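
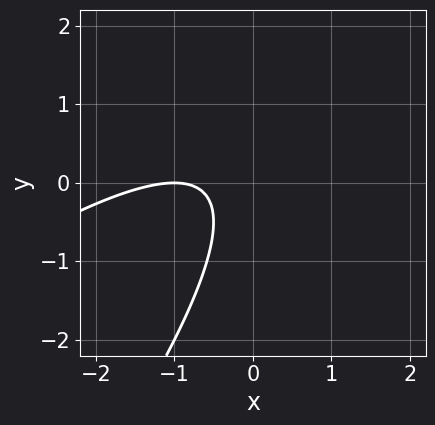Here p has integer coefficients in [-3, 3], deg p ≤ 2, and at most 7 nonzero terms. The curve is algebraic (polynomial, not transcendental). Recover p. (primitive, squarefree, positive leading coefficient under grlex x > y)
1. deg p = 2.
2. Checking where it meets the axes: it meets the x-axis at x = -1 (among the integer gridlines); the curve avoids every integer y-axis point in the box.
3. Assembling these constraints gives the stated polynomial.

x^2 - 2*x*y + y^2 + 2*x + 1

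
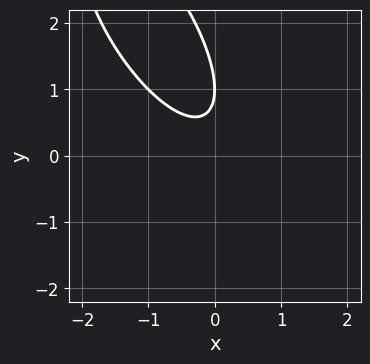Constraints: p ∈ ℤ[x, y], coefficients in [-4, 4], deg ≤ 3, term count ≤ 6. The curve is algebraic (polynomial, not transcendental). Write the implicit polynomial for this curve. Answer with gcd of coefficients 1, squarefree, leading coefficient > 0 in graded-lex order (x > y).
2*x^2 + 2*x*y + y^2 - 2*y + 1

First, deg p = 2.
Then, from the visible intercepts: it meets the y-axis at y = 1 (among the integer gridlines); the curve avoids every integer x-axis point in the box.
Finally, solving for integer coefficients yields p as stated.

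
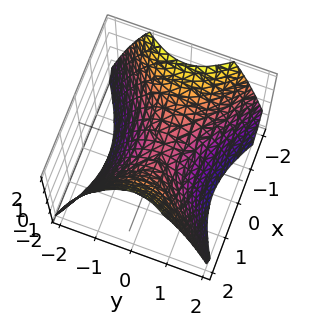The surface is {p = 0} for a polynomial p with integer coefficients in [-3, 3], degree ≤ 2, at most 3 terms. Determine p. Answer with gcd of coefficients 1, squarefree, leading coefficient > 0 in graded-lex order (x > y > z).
2*x^2 - 3*y^2 - 3*z

First, degree: a hyperbolic paraboloid; a quadric, so deg p = 2.
Next, symmetries: the x ↦ −x reflection is a symmetry, so x appears only in even powers; mirror symmetry y ↦ −y ⇒ only even powers of y.
Then, against the integer gridlines: one y-axis crossing is at y = 0; it crosses the z-axis at the gridline z = 0; it crosses the x-axis at the gridline x = 0.
Finally, these observations pin down the coefficients.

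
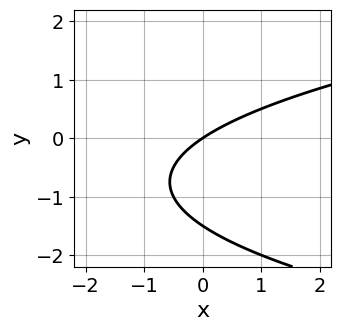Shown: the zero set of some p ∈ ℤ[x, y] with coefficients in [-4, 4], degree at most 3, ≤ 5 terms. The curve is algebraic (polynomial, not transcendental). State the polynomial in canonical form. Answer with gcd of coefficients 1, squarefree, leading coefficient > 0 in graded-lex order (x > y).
2*y^2 - 2*x + 3*y

1. deg p = 2.
2. Against the integer gridlines: it meets the x-axis at x = 0 (among the integer gridlines); it crosses the y-axis at the gridline y = 0.
3. Solving for integer coefficients yields p as stated.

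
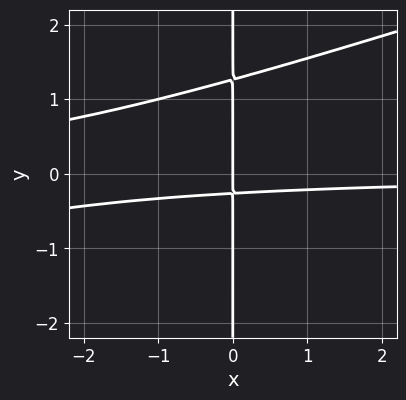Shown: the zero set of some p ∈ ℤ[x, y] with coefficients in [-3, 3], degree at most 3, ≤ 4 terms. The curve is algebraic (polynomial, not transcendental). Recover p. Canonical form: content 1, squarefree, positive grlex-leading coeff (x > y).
Degree: a generic line meets the curve in up to 3 points, so deg p = 3.
From the visible intercepts: the visible y-axis segment lies entirely on the curve; it meets the x-axis at x = 0 (among the integer gridlines).
Assembling these constraints gives the stated polynomial.

x^2*y - 3*x*y^2 + 3*x*y + x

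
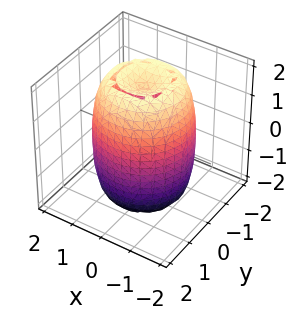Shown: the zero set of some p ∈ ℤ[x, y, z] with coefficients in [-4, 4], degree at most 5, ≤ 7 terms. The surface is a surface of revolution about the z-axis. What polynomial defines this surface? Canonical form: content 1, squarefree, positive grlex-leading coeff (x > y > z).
First, the degree is 4 — no degree-3 surface has this shape.
Next, symmetries: rotational symmetry about the z-axis ⇒ p depends on x, y only through x² + y².
Then, against the integer gridlines: a circular section at z = 1 has radius between 1 and 2.
Finally, solving for integer coefficients yields p as stated.

2*x^4 + 4*x^2*y^2 + 2*y^4 - 3*x^2 - 3*y^2 + z^2 - 3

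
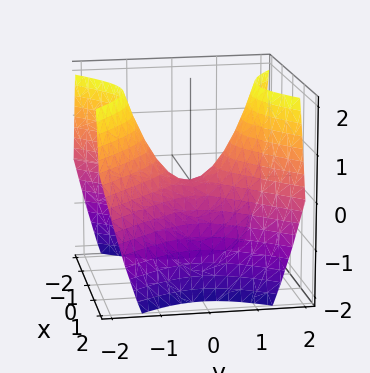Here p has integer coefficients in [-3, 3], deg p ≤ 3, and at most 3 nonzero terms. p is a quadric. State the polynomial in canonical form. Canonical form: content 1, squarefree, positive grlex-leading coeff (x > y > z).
First, degree: a hyperbolic paraboloid; a quadric, so deg p = 2.
Next, symmetries: it's symmetric under y → −y, forcing even powers of y; the x ↦ −x reflection is a symmetry, so x appears only in even powers.
Next, from the axis intercepts and sections: one z-axis crossing is at z = 0; it crosses the y-axis at the gridline y = 0; it meets the x-axis at x = 0 (among the integer gridlines).
Finally, matching integer coefficients to the picture gives p.

x^2 - y^2 + z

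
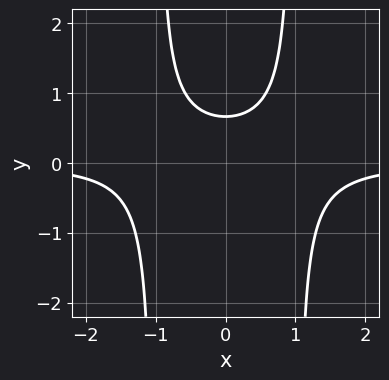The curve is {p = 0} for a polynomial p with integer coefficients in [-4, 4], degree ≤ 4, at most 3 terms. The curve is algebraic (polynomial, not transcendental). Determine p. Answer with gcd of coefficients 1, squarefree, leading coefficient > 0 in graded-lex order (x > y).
3*x^2*y - 3*y + 2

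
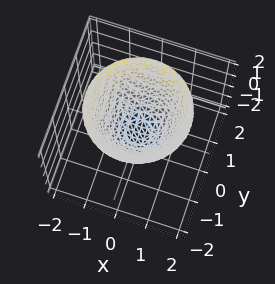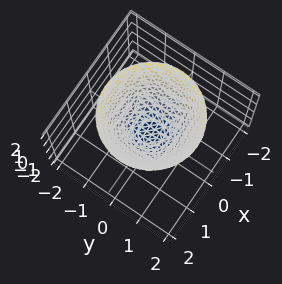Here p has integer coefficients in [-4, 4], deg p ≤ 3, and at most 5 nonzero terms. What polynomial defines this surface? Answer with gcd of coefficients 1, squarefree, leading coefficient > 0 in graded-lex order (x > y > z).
3*x^2 + 3*y^2 - 3*z - 1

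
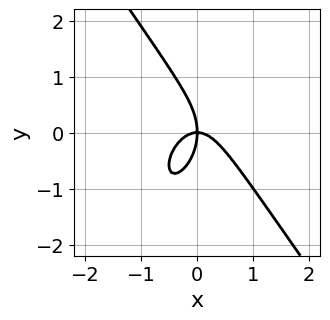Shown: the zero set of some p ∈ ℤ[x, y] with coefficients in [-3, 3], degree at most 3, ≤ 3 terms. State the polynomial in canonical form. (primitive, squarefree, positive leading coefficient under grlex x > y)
1. The degree is 3 — no degree-2 curve has this shape.
2. Reading off the gridlines: it meets the y-axis at y = 0 (among the integer gridlines); one x-axis crossing is at x = 0.
3. Assembling these constraints gives the stated polynomial.

3*x^3 + y^3 + 2*x*y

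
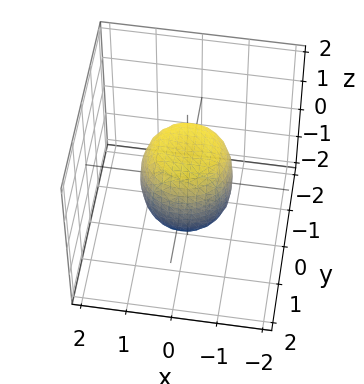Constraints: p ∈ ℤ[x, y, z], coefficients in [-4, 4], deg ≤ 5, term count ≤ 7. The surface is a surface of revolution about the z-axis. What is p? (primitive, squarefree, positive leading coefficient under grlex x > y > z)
2*x^4 + 4*x^2*y^2 + 2*y^4 - x^2 - y^2 + z^2 - 1

1. The degree is 4 — a generic line meets the surface in up to 4 points.
2. Symmetry: the z-axis is an axis of rotation, so x and y enter only as x² + y².
3. From the axis intercepts and sections: a circular section at z = -1 has radius between 0 and 1; among the integer gridlines, it crosses the x-axis at x ∈ {-1, 1}; the z-axis gridline crossings are at z ∈ {-1, 1}.
4. Together with the visible shape, these determine p as stated. Check: (0, 1, 0) on the y-axis lies on the surface, and p(0, 1, 0) = 0. ✓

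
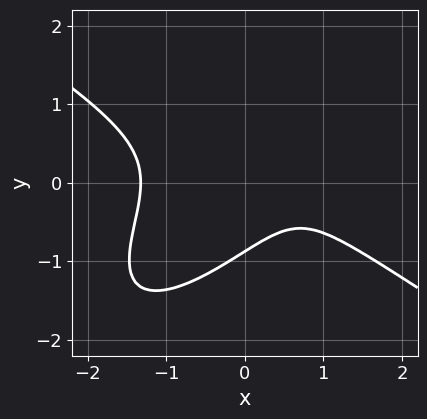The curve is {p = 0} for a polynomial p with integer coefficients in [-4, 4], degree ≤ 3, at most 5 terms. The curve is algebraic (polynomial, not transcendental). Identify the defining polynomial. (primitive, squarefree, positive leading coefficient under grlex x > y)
First, degree: the shape is more complex than any degree-2 curve, so deg p = 3.
Finally, solving for integer coefficients yields p as stated.

2*x^3 - 3*x*y^2 + 3*y^3 - 2*x + 2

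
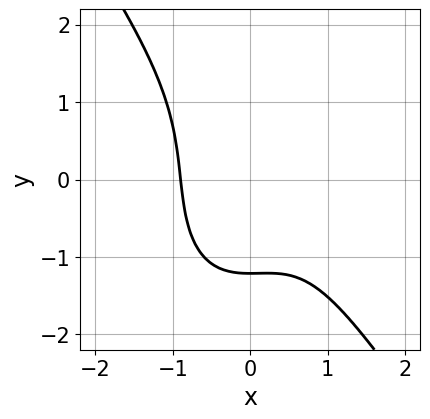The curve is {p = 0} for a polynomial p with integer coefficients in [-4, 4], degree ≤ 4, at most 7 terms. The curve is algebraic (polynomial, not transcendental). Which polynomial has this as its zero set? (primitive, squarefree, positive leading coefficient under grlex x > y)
3*x^3 + y^3 - x^2 + y + 3

The degree is 3 — the shape is more complex than any degree-2 curve.
Solving for integer coefficients yields p as stated.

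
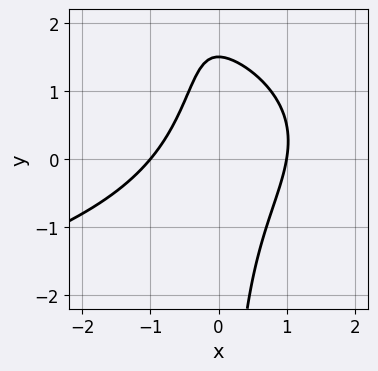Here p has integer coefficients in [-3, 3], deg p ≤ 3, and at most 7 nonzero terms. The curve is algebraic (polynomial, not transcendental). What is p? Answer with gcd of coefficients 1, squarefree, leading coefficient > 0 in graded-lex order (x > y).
First, deg p = 3. The shape is more complex than any degree-2 curve.
Then, against the integer gridlines: the x-axis gridline crossings are at x ∈ {-1, 1}.
Finally, matching integer coefficients to the picture gives p.

2*x*y^2 + 3*x^2 - 3*x*y + 2*y - 3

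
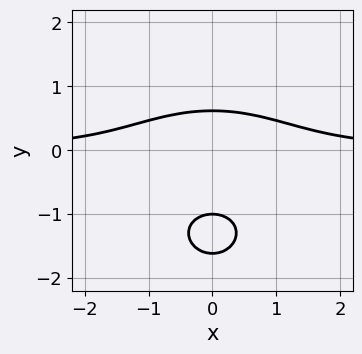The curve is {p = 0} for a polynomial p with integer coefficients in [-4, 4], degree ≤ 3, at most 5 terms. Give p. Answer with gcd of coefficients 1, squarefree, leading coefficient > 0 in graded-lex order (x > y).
deg p = 3. The shape is more complex than any degree-2 curve.
Symmetries: mirror symmetry x ↦ −x ⇒ only even powers of x.
From the visible intercepts: the curve avoids every integer x-axis point in the box; it crosses the y-axis at the gridline y = -1.
Together with the visible shape, these determine p as stated.

x^2*y + y^3 + 2*y^2 - 1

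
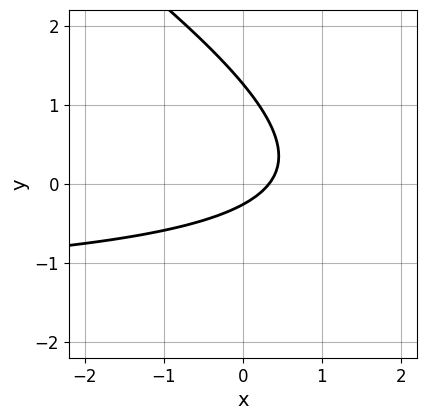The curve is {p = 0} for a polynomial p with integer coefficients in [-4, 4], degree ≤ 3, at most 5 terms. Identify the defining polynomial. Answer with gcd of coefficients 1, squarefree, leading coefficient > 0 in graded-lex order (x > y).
2*x*y + 3*y^2 + 3*x - 3*y - 1

1. deg p = 2. A generic line meets the curve in up to 2 points.
2. Matching integer coefficients to the picture gives p.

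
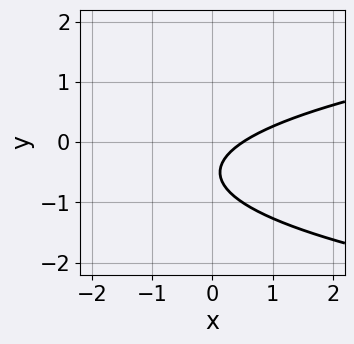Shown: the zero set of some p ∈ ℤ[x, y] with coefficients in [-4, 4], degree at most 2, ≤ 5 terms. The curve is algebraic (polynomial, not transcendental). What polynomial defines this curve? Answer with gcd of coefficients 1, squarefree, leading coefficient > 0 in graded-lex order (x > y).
3*y^2 - 2*x + 3*y + 1

(a) Degree: a generic line meets the curve in up to 2 points, so deg p = 2.
(b) From the visible intercepts: it misses every integer gridline on the y-axis.
(c) Solving for integer coefficients yields p as stated.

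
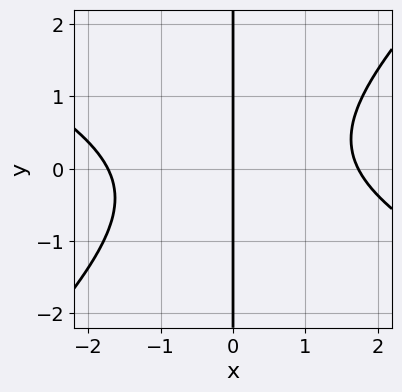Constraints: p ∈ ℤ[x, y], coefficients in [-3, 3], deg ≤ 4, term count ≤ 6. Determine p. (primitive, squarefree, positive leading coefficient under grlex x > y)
The degree is 3 — the shape is more complex than any degree-2 curve.
Against the integer gridlines: it meets the x-axis at x = 0 (among the integer gridlines); the visible y-axis segment lies entirely on the curve.
Assembling these constraints gives the stated polynomial.

x^3 + x^2*y - 2*x*y^2 - 3*x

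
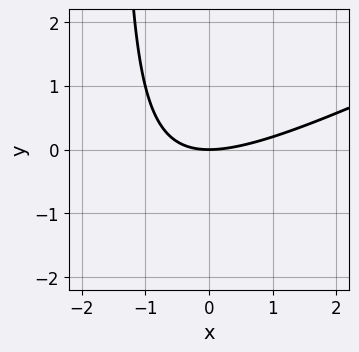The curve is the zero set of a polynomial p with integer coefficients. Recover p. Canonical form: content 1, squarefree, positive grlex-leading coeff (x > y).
x^2 - 2*x*y - 3*y

(a) deg p = 2. The shape is more complex than any degree-1 curve.
(b) From the visible intercepts: it meets the y-axis at y = 0 (among the integer gridlines); one x-axis crossing is at x = 0.
(c) Together with the visible shape, these determine p as stated.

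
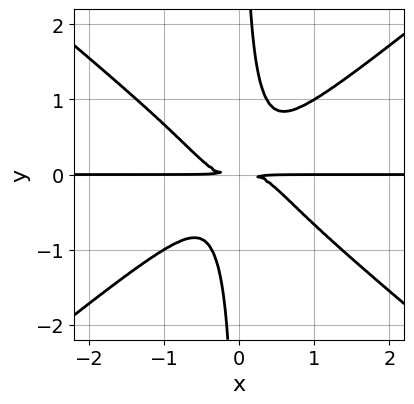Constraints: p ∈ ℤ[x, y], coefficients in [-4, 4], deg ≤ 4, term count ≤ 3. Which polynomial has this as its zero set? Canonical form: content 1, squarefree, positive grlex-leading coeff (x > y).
First, deg p = 4.
Next, checking where it meets the axes: the visible x-axis segment lies entirely on the curve.
Finally, fitting integer coefficients to these (and the overall shape) gives p.

2*x^3*y - 3*x*y^3 + y^2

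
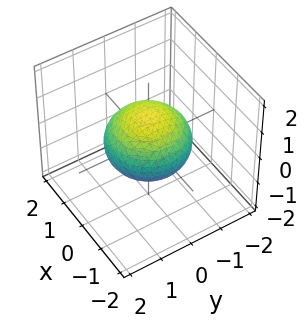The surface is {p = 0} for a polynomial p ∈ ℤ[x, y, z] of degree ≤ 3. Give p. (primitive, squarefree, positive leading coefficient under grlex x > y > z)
2*x^2 + 2*y^2 + 3*z^2 - 3

1. deg p = 2. A generic line meets the surface in up to 2 points.
2. By symmetry, every cross-section ⟂ z is a circle, so x, y appear only via x² + y².
3. From the axis intercepts and sections: a circular section at z = 0 has radius between 1 and 2; the z-axis gridline crossings are at z ∈ {-1, 1}.
4. The integer polynomial consistent with all of this is the stated p.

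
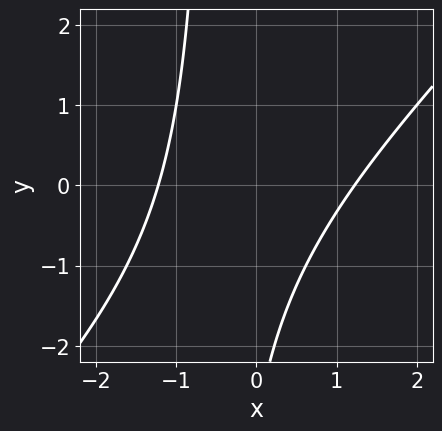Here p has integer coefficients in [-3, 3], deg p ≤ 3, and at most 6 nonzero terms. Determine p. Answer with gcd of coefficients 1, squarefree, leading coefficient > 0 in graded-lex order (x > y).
(a) The degree is 2 — the shape is more complex than any degree-1 curve.
(b) From the visible intercepts: the curve avoids every integer y-axis point in the box.
(c) Solving for integer coefficients yields p as stated.

2*x^2 - 2*x*y - y - 3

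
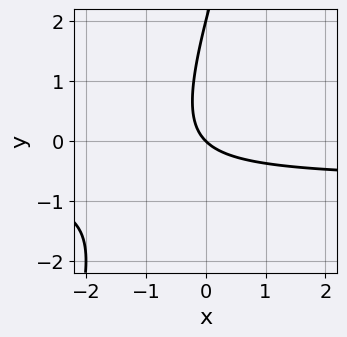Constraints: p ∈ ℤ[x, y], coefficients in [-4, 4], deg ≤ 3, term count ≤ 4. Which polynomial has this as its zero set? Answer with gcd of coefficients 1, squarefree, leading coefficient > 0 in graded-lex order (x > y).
(a) The degree is 2 — the shape is more complex than any degree-1 curve.
(b) Observable constraints: it crosses the x-axis at the gridline x = 0; among the integer gridlines, it crosses the y-axis at y ∈ {0, 2}.
(c) Fitting integer coefficients to these (and the overall shape) gives p.

3*x*y - y^2 + 2*x + 2*y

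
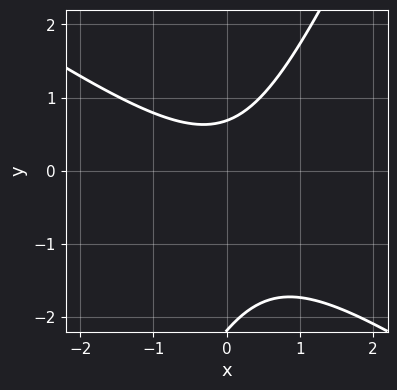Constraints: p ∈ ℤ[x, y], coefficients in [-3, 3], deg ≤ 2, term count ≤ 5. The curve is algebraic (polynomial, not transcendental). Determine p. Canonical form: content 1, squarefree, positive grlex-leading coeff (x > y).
3*x^2 + 3*x*y - 2*y^2 - 3*y + 3

Degree: a generic line meets the curve in up to 2 points, so deg p = 2.
Checking where it meets the axes: it misses every integer gridline on the x-axis.
These observations pin down the coefficients.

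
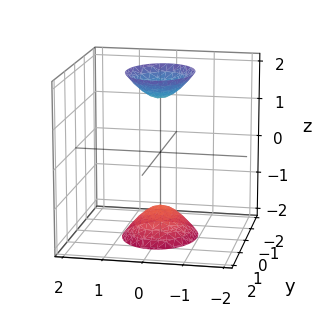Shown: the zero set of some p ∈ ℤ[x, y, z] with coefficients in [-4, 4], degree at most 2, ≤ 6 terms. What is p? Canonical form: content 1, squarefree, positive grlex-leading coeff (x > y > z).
3*x^2 + 2*y^2 - z^2 + 2

The picture has 2 separate pieces. They look like related sheets of one shape, so recover p as a whole.
The degree is 2 — two sheets facing apart; a quadric.
Symmetries: it's symmetric under x → −x, forcing even powers of x; the z ↦ −z reflection is a symmetry, so z appears only in even powers; the y ↦ −y reflection is a symmetry, so y appears only in even powers.
Checking where it meets the axes: it misses every integer gridline on the y-axis; the surface avoids every integer x-axis point in the box.
Solving for integer coefficients yields p as stated.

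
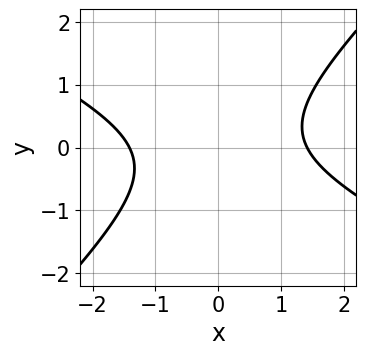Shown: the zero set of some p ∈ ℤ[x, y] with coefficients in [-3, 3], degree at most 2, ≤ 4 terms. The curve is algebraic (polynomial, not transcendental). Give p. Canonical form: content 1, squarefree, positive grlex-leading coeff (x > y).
x^2 + x*y - 2*y^2 - 2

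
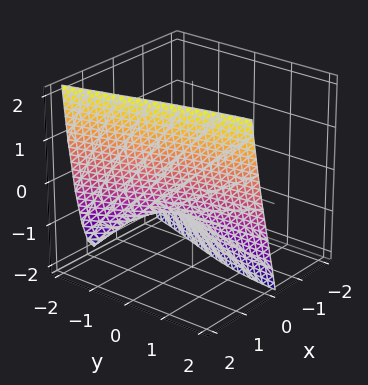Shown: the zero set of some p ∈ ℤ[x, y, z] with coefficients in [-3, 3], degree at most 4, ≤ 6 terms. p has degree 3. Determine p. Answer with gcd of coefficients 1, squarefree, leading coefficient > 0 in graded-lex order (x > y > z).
The degree is 3 — no degree-2 surface has this shape.
From the visible intercepts: one z-axis crossing is at z = -1; it misses every integer gridline on the y-axis.
Together with the visible shape, these determine p as stated.

3*x^3 + 3*x*y + 2*x - 2*z - 2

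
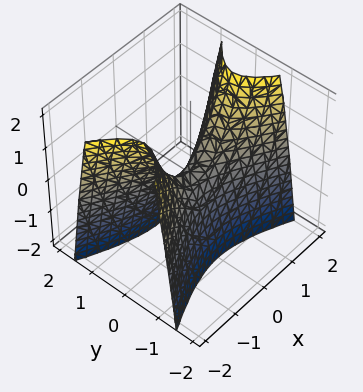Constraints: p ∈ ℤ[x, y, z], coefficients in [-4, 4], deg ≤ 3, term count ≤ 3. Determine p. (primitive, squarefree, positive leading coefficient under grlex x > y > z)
x^2 - 3*y^2 - z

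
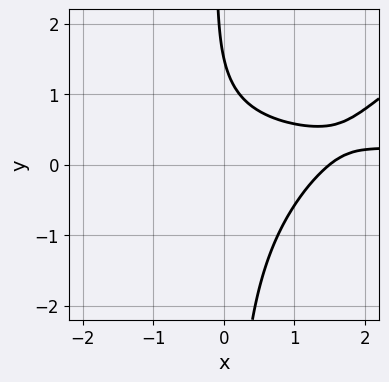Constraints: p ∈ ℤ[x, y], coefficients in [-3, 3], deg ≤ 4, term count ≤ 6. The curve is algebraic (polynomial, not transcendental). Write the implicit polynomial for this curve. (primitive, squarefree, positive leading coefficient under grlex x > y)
2*x^2*y - 3*x*y^2 - 2*x - 2*y + 3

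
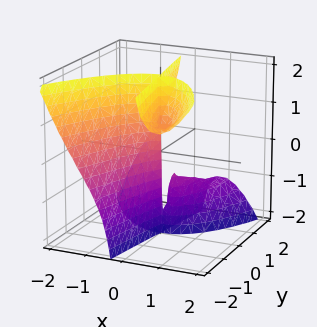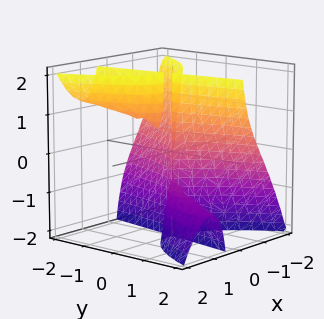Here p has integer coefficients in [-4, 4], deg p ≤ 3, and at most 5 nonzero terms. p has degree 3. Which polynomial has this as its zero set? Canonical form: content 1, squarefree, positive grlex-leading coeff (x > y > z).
3*x^3 + 3*x*y*z + y^2

I count 2 distinct pieces.
Degree: a generic line meets the surface in up to 3 points, so deg p = 3.
Observable constraints: the visible z-axis segment lies entirely on the surface; it crosses the x-axis at the gridline x = 0; one y-axis crossing is at y = 0.
Putting this together gives p.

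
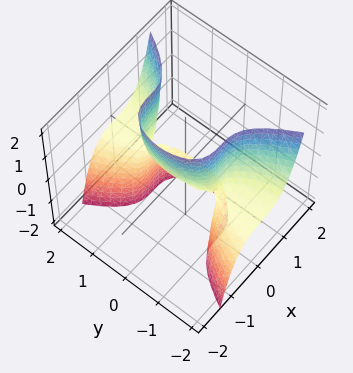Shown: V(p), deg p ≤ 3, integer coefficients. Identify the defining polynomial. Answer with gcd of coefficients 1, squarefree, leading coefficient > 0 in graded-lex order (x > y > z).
3*x^3 - y^2*z + z

Degree: a generic line meets the surface in up to 3 points, so deg p = 3.
Against the integer gridlines: one z-axis crossing is at z = 0; every point of the y-axis in the box is on the surface; one x-axis crossing is at x = 0.
Matching integer coefficients to the picture gives p.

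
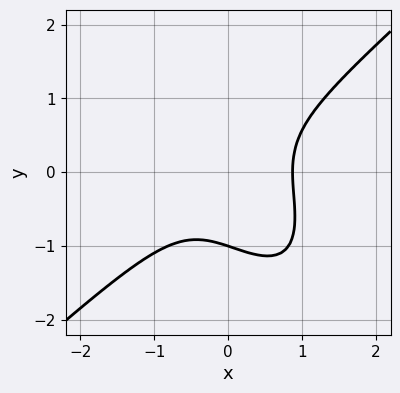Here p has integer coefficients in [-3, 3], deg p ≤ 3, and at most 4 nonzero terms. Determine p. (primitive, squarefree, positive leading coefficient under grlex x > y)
Degree: the shape is more complex than any degree-2 curve, so deg p = 3.
Reading off the gridlines: one y-axis crossing is at y = -1.
Solving for integer coefficients yields p as stated.

3*x^3 - 2*x*y^2 - 2*y^3 - 2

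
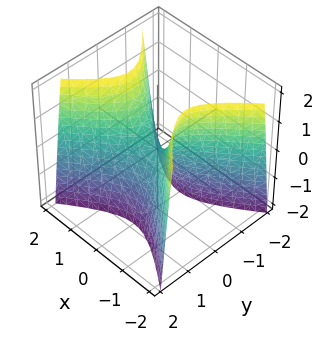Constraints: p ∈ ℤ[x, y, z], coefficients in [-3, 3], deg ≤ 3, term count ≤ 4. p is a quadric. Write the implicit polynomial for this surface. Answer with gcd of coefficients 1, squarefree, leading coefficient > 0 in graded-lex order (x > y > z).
First, the degree is 2 — a saddle surface; a quadric.
Next, symmetries: it's symmetric under x → −x, forcing even powers of x; mirror symmetry y ↦ −y ⇒ only even powers of y.
Next, from the axis intercepts and sections: it crosses the y-axis at the gridline y = 0; one x-axis crossing is at x = 0; it crosses the z-axis at the gridline z = 0.
Finally, matching integer coefficients to the picture gives p.

2*x^2 - 3*y^2 - z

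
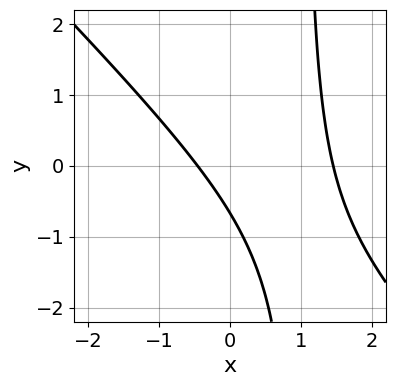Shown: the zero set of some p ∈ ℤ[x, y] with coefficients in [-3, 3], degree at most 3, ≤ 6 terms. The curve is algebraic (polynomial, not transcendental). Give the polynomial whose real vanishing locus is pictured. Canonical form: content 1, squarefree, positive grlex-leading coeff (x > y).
1. deg p = 2. A generic line meets the curve in up to 2 points.
2. Solving for integer coefficients yields p as stated.

3*x^2 + 3*x*y - 3*x - 3*y - 2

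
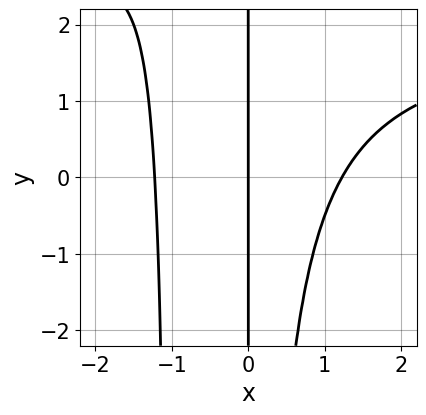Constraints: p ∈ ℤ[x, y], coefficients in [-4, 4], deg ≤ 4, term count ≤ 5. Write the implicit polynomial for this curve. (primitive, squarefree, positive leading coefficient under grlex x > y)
1. Degree: a generic line meets the curve in up to 4 points, so deg p = 4.
2. Observable constraints: it meets the x-axis at x = 0 (among the integer gridlines); every point of the y-axis in the box is on the curve.
3. The integer polynomial consistent with all of this is the stated p.

x^3*y - 2*x^3 + x^2*y + 3*x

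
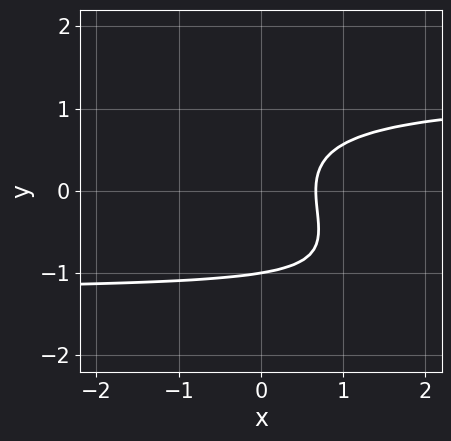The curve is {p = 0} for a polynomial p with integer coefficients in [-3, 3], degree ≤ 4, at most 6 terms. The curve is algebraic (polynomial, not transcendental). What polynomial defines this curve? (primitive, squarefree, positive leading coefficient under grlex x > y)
(a) deg p = 3.
(b) Checking where it meets the axes: one y-axis crossing is at y = -1.
(c) Putting this together gives p.

2*x*y^2 + 2*y^3 - 3*x + 2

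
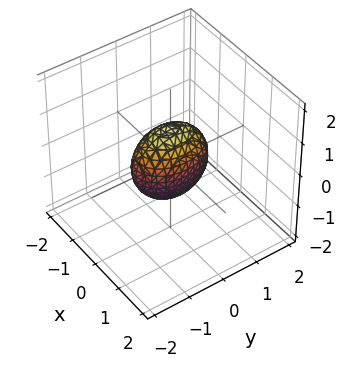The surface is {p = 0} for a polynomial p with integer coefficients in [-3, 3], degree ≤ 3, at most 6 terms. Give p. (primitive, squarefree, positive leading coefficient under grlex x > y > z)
1. The degree is 2 — a closed, bounded, convex surface; a quadric.
2. Symmetries: it's symmetric under x → −x, forcing even powers of x; the z ↦ −z reflection is a symmetry, so z appears only in even powers; it's symmetric under y → −y, forcing even powers of y.
3. From the visible intercepts: among the integer gridlines, it crosses the z-axis at z ∈ {-1, 1}; among the integer gridlines, it crosses the y-axis at y ∈ {-1, 1}.
4. The integer polynomial consistent with all of this is the stated p.

2*x^2 + y^2 + z^2 - 1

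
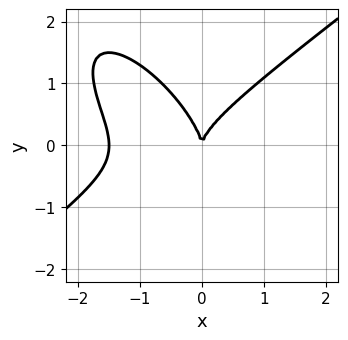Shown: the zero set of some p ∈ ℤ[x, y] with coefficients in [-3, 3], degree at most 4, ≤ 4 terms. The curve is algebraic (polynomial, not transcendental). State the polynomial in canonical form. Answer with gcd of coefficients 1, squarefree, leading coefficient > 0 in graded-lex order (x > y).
2*x^3 - 2*x*y^2 - 2*y^3 + 3*x^2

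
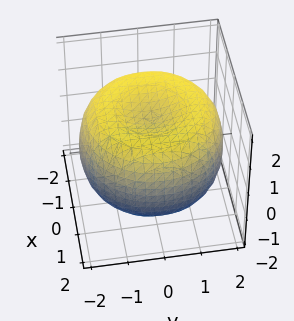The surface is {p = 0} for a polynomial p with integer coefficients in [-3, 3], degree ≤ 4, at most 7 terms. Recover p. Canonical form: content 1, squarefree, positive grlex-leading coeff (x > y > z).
(a) deg p = 4. The shape is more complex than any degree-3 surface.
(b) Symmetries: the surface is invariant under rotation about z: p = q(x² + y², z).
(c) Observable constraints: a circular section at z = 1 has radius between 1 and 2; among the integer gridlines, it crosses the z-axis at z ∈ {-1, 1}.
(d) Together with the visible shape, these determine p as stated.

x^4 + 2*x^2*y^2 + y^4 - 3*x^2 - 3*y^2 + 3*z^2 - 3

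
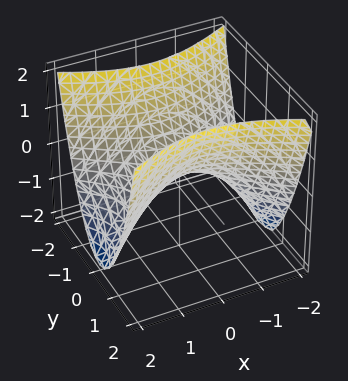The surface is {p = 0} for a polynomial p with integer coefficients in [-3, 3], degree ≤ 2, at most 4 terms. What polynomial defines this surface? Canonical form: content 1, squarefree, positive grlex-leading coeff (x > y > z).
(a) deg p = 2.
(b) Symmetries: it's symmetric under x → −x, forcing even powers of x; it's symmetric under y → −y, forcing even powers of y.
(c) Reading off the gridlines: it meets the x-axis at x = 0 (among the integer gridlines); it meets the y-axis at y = 0 (among the integer gridlines); one z-axis crossing is at z = 0.
(d) Fitting integer coefficients to these (and the overall shape) gives p.

x^2 - 2*y^2 + 2*z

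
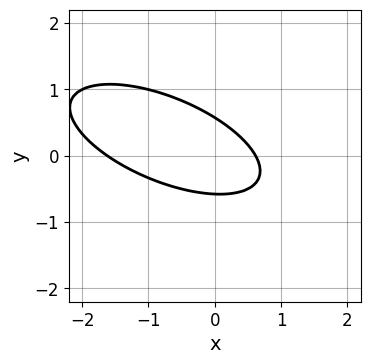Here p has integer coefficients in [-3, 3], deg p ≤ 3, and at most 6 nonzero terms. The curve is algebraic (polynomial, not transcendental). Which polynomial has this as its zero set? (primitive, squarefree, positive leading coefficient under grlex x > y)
x^2 + 2*x*y + 3*y^2 + x - 1

(a) deg p = 2.
(b) Putting this together gives p.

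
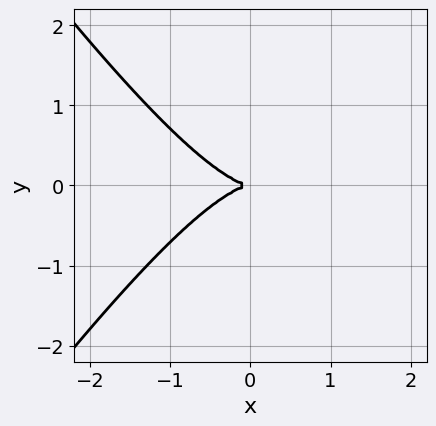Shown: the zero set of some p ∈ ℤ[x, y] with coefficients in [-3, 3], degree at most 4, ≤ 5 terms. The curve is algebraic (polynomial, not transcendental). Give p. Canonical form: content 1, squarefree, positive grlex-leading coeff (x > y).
(a) The degree is 3 — no degree-2 curve has this shape.
(b) Symmetries: the y ↦ −y reflection is a symmetry, so y appears only in even powers.
(c) Reading off the gridlines: it meets the x-axis at x = 0 (among the integer gridlines); it meets the y-axis at y = 0 (among the integer gridlines).
(d) Assembling these constraints gives the stated polynomial.

2*x^3 - x*y^2 + 3*y^2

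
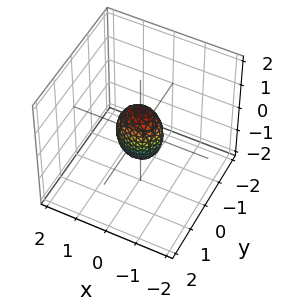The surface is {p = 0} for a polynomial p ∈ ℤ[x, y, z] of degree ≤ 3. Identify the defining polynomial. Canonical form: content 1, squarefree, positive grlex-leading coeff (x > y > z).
First, the degree is 2 — a closed, bounded, convex surface; a quadric.
Next, symmetries: the x ↦ −x reflection is a symmetry, so x appears only in even powers; mirror symmetry z ↦ −z ⇒ only even powers of z; mirror symmetry y ↦ −y ⇒ only even powers of y.
Then, checking where it meets the axes: among the integer gridlines, it crosses the z-axis at z ∈ {-1, 1}.
Finally, assembling these constraints gives the stated polynomial.

2*x^2 + 3*y^2 + z^2 - 1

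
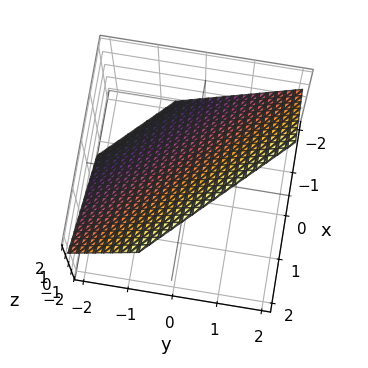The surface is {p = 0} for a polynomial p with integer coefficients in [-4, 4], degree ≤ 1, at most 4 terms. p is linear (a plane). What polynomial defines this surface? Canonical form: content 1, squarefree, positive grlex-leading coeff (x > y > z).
1. The degree is 1 — the surface is flat (a plane).
2. Putting this together gives p.

3*x + 3*y - 3*z + 2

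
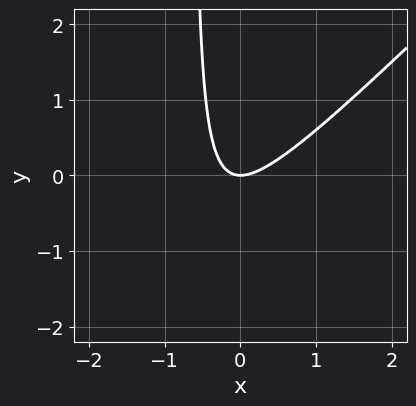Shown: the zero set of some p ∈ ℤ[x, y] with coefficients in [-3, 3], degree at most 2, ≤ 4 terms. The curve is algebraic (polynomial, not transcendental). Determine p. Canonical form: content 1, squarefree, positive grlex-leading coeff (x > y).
3*x^2 - 3*x*y - 2*y

First, deg p = 2. No degree-1 curve has this shape.
Next, checking where it meets the axes: it crosses the y-axis at the gridline y = 0; it crosses the x-axis at the gridline x = 0.
Finally, together with the visible shape, these determine p as stated.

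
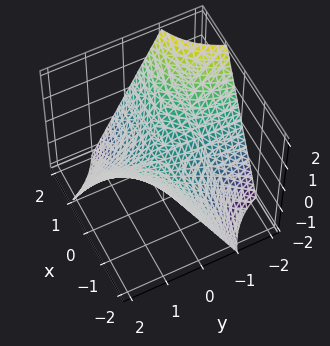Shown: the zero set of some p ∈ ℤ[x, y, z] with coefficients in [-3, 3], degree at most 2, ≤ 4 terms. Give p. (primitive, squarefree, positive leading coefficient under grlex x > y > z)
x*y + z

(a) The degree is 2 — a hyperbolic paraboloid; a quadric.
(b) Against the integer gridlines: the visible y-axis segment lies entirely on the surface; one z-axis crossing is at z = 0.
(c) These observations pin down the coefficients. Check: (1, 0, 0) on the x-axis lies on the surface, and p(1, 0, 0) = 0. ✓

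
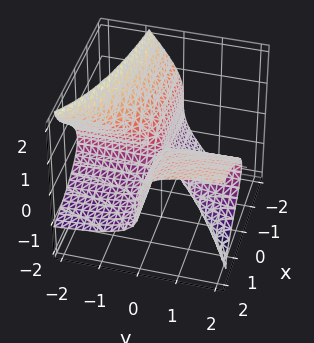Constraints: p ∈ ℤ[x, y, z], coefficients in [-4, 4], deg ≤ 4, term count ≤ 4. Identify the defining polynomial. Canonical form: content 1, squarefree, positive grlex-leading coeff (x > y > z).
3*y*z^2 + 2*z^3 - 3*x*y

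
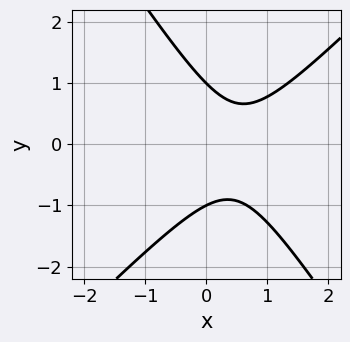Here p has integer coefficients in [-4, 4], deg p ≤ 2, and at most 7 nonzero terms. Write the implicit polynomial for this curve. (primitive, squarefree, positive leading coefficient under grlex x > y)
3*x^2 - x*y - 2*y^2 - 3*x + 2

1. Degree: the shape is more complex than any degree-1 curve, so deg p = 2.
2. Observable constraints: no x-intercept at any integer in the box; the y-axis gridline crossings are at y ∈ {-1, 1}.
3. The integer polynomial consistent with all of this is the stated p.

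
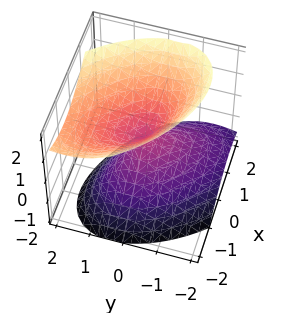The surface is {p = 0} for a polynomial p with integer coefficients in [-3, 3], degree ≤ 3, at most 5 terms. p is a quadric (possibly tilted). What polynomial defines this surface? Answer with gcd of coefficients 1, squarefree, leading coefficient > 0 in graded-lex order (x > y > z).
3*x^2 + 3*x*y + 3*y^2 - 2*y*z - 3*z^2

1. There are 2 components. They look like related sheets of one shape, so recover p as a whole.
2. The degree is 2 — a generic line meets the surface in up to 2 points.
3. Against the integer gridlines: one x-axis crossing is at x = 0; it meets the z-axis at z = 0 (among the integer gridlines).
4. Putting this together gives p.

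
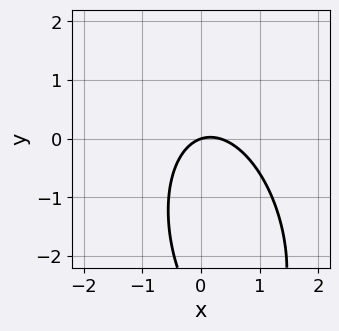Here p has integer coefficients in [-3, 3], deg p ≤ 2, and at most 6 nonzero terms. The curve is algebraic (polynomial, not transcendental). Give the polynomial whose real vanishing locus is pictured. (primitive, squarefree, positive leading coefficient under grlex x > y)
3*x^2 + x*y + y^2 - x + 3*y

deg p = 2. No degree-1 curve has this shape.
From the visible intercepts: it crosses the y-axis at the gridline y = 0; one x-axis crossing is at x = 0.
Fitting integer coefficients to these (and the overall shape) gives p.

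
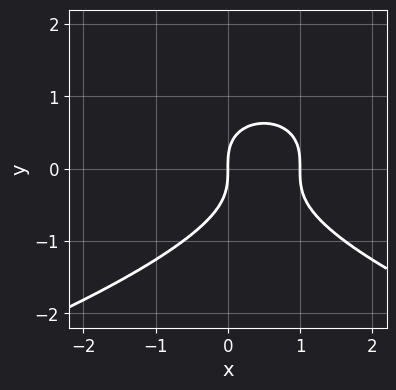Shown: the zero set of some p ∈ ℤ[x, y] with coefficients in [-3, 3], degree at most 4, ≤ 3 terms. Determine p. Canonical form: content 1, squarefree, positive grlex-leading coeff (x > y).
y^3 + x^2 - x

1. deg p = 3. The shape is more complex than any degree-2 curve.
2. Against the integer gridlines: it meets the y-axis at y = 0 (among the integer gridlines); among the integer gridlines, it crosses the x-axis at x ∈ {0, 1}.
3. Fitting integer coefficients to these (and the overall shape) gives p.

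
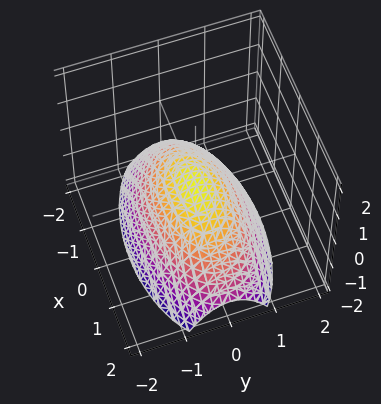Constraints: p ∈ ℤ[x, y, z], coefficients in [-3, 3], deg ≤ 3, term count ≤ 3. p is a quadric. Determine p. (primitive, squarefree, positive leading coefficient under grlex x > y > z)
x^2 + 3*y^2 + 3*z

(a) Degree: a paraboloid; a quadric, so deg p = 2.
(b) Symmetries: the x ↦ −x reflection is a symmetry, so x appears only in even powers; the y ↦ −y reflection is a symmetry, so y appears only in even powers.
(c) Checking where it meets the axes: it crosses the y-axis at the gridline y = 0; one x-axis crossing is at x = 0; one z-axis crossing is at z = 0.
(d) Solving for integer coefficients yields p as stated.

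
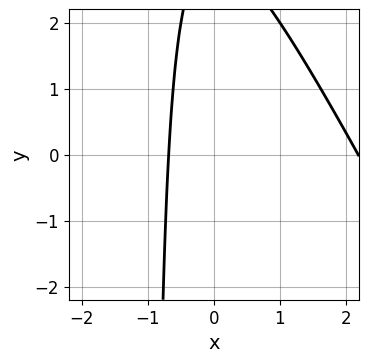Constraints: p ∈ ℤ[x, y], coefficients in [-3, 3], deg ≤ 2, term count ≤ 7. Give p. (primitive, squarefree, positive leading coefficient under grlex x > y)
1. deg p = 2.
2. Checking where it meets the axes: no y-intercept at any integer in the box.
3. Together with the visible shape, these determine p as stated.

2*x^2 + x*y - 3*x + y - 3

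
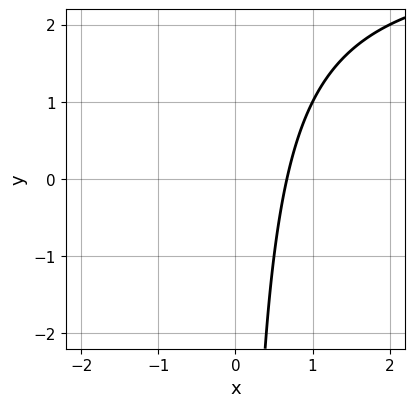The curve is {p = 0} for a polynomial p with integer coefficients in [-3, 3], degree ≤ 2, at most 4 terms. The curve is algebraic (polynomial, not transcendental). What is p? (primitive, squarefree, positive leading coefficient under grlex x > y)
x*y - 3*x + 2

The degree is 2 — a generic line meets the curve in up to 2 points.
Observable constraints: the curve avoids every integer y-axis point in the box.
Assembling these constraints gives the stated polynomial.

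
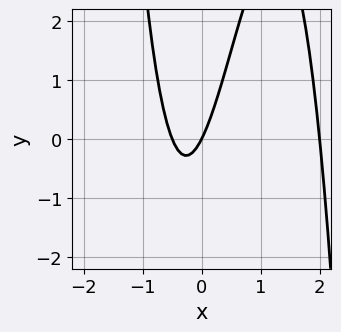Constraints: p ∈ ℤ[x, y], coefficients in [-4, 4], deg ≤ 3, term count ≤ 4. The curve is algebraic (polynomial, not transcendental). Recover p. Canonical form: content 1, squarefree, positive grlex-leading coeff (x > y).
deg p = 3.
Checking where it meets the axes: among the integer gridlines, it crosses the x-axis at x ∈ {0, 2}; it crosses the y-axis at the gridline y = 0.
Fitting integer coefficients to these (and the overall shape) gives p.

2*x^3 - 3*x^2 - 2*x + y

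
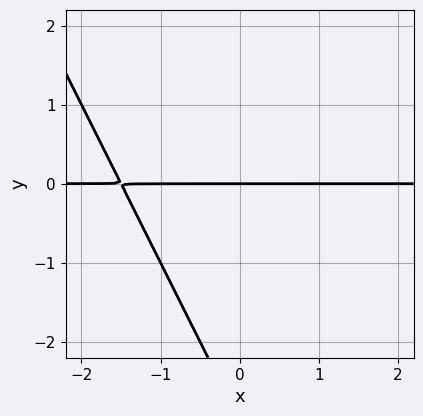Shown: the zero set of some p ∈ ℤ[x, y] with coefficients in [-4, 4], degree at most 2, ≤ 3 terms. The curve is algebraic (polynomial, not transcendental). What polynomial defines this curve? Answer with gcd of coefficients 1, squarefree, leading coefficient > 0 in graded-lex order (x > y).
First, degree: the shape is more complex than any degree-1 curve, so deg p = 2.
Next, against the integer gridlines: the visible x-axis segment lies entirely on the curve; one y-axis crossing is at y = 0.
Finally, together with the visible shape, these determine p as stated.

2*x*y + y^2 + 3*y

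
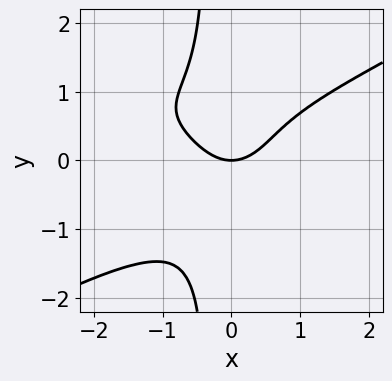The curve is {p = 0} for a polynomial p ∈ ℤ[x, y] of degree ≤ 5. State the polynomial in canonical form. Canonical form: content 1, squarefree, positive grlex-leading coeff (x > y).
The degree is 4 — a generic line meets the curve in up to 4 points.
Reading off the gridlines: one y-axis crossing is at y = 0; it meets the x-axis at x = 0 (among the integer gridlines).
The integer polynomial consistent with all of this is the stated p.

x^3*y - 3*x*y^3 - y^3 + 2*x^2 - 2*y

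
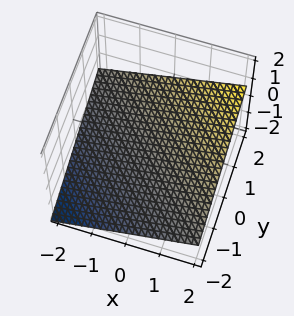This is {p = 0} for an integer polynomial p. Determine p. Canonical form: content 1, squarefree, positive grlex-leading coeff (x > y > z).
(a) Degree: every cross-section is a straight line — this is a plane, so deg p = 1.
(b) Reading off the gridlines: it meets the y-axis at y = 2 (among the integer gridlines); it meets the x-axis at x = 2 (among the integer gridlines).
(c) Assembling these constraints gives the stated polynomial.

x + y - 3*z - 2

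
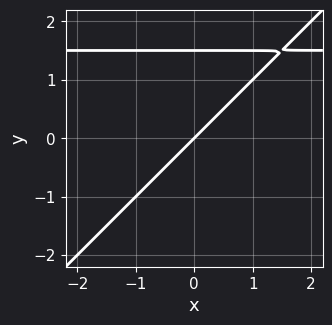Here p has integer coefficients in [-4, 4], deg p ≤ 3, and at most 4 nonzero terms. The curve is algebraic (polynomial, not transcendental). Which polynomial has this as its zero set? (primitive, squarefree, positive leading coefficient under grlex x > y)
2*x*y - 2*y^2 - 3*x + 3*y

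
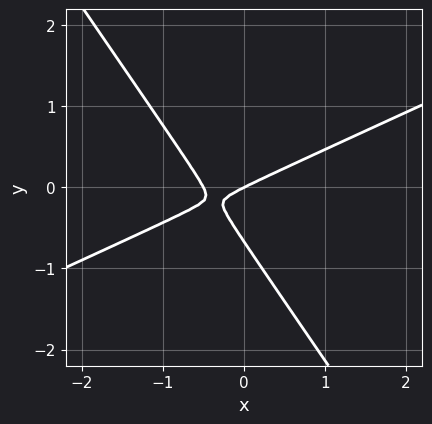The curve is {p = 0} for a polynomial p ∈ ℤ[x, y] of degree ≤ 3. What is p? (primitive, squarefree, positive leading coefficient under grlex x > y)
First, degree: no degree-1 curve has this shape, so deg p = 2.
Next, from the axis intercepts and sections: one x-axis crossing is at x = 0; one y-axis crossing is at y = 0.
Finally, the integer polynomial consistent with all of this is the stated p.

2*x^2 - 3*x*y - 3*y^2 + x - 2*y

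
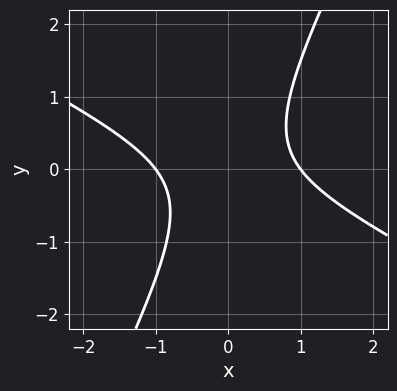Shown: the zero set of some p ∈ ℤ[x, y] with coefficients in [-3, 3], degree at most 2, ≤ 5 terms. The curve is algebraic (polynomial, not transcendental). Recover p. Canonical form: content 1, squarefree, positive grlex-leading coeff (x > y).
1. The degree is 2 — no degree-1 curve has this shape.
2. Against the integer gridlines: no y-intercept at any integer in the box; the x-axis gridline crossings are at x ∈ {-1, 1}.
3. Solving for integer coefficients yields p as stated.

2*x^2 + 3*x*y - 2*y^2 - 2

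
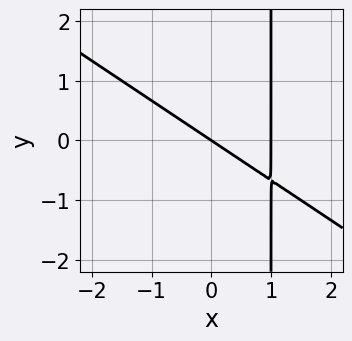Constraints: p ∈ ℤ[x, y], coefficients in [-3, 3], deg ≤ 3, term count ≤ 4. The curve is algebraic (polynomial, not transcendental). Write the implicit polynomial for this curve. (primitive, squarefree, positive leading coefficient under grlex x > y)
The degree is 2 — the shape is more complex than any degree-1 curve.
Observable constraints: it meets the y-axis at y = 0 (among the integer gridlines); the x-axis gridline crossings are at x ∈ {0, 1}.
Solving for integer coefficients yields p as stated.

2*x^2 + 3*x*y - 2*x - 3*y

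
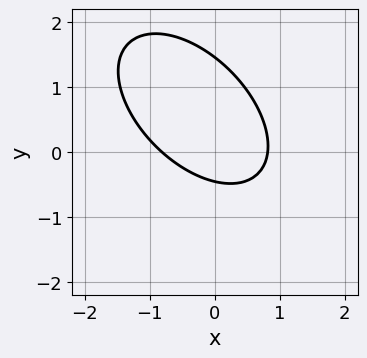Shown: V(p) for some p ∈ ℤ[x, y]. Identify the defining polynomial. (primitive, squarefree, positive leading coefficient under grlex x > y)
3*x^2 + 3*x*y + 3*y^2 - 3*y - 2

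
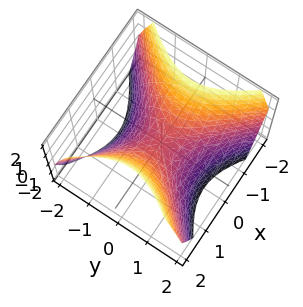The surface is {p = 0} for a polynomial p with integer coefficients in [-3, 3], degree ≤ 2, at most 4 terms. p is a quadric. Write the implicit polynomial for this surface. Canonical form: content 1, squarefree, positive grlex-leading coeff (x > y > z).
deg p = 2. A saddle surface; a quadric.
Symmetries: mirror symmetry y ↦ −y ⇒ only even powers of y; mirror symmetry x ↦ −x ⇒ only even powers of x.
Against the integer gridlines: one x-axis crossing is at x = 0; it meets the y-axis at y = 0 (among the integer gridlines); it crosses the z-axis at the gridline z = 0.
Putting this together gives p.

x^2 - y^2 - z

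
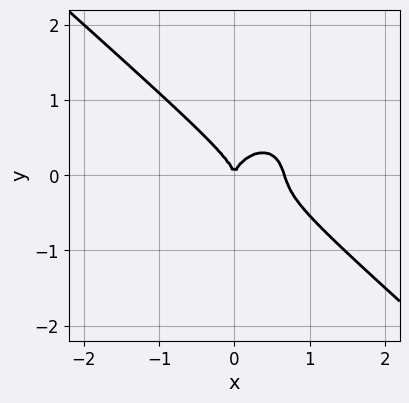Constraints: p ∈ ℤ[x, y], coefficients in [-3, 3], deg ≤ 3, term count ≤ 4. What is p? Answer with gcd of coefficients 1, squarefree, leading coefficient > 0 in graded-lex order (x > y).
deg p = 3. The shape is more complex than any degree-2 curve.
Against the integer gridlines: it crosses the y-axis at the gridline y = 0; one x-axis crossing is at x = 0.
The integer polynomial consistent with all of this is the stated p.

3*x^3 + x^2*y + 3*y^3 - 2*x^2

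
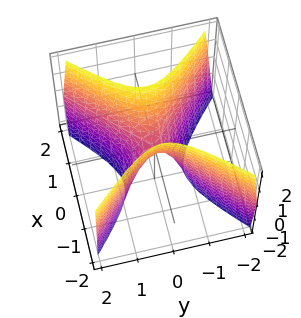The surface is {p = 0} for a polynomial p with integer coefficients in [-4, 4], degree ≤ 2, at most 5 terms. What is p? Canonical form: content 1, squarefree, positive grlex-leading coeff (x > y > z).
3*x^2 - 3*y^2 - z

(a) deg p = 2. A hyperbolic paraboloid; a quadric.
(b) Symmetries: the x ↦ −x reflection is a symmetry, so x appears only in even powers; it's symmetric under y → −y, forcing even powers of y.
(c) From the axis intercepts and sections: it meets the x-axis at x = 0 (among the integer gridlines); it meets the y-axis at y = 0 (among the integer gridlines); it meets the z-axis at z = 0 (among the integer gridlines).
(d) Putting this together gives p.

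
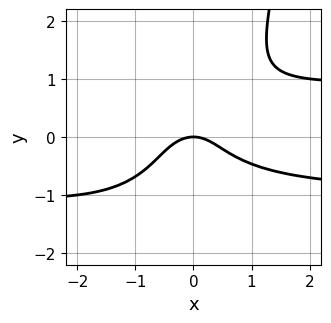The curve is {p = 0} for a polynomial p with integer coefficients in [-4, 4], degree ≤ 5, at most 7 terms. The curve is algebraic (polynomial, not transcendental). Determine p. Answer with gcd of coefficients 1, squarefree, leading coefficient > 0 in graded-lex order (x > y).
(a) Degree: the shape is more complex than any degree-3 curve, so deg p = 4.
(b) Reading off the gridlines: it crosses the y-axis at the gridline y = 0; it meets the x-axis at x = 0 (among the integer gridlines).
(c) Putting this together gives p.

x^2*y^2 + x*y^2 - y^3 - x^2 - y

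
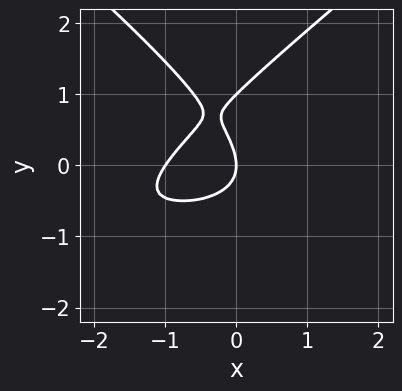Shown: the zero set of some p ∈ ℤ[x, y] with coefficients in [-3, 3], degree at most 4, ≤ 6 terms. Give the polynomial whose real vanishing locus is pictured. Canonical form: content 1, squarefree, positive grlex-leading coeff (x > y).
First, degree: no degree-2 curve has this shape, so deg p = 3.
Next, from the visible intercepts: the x-axis gridline crossings are at x ∈ {-1, 0}; among the integer gridlines, it crosses the y-axis at y ∈ {0, 1}.
Finally, solving for integer coefficients yields p as stated.

2*x^2*y - 3*y^3 + 3*x^2 + 3*y^2 + 3*x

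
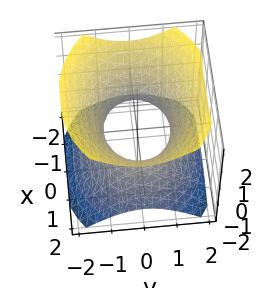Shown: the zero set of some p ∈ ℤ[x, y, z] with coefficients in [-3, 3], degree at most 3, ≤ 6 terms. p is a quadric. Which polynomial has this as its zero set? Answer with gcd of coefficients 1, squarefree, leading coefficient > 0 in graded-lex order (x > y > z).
2*x^2 + 3*y^2 - 3*z^2 - 3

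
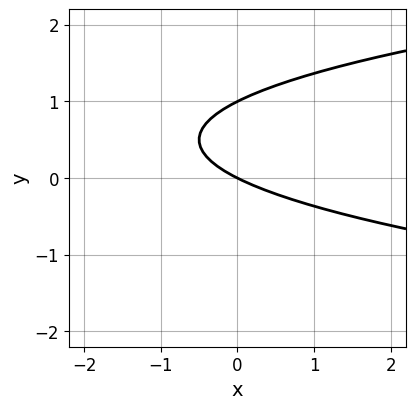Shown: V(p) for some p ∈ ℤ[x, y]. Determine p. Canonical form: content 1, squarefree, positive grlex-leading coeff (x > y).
2*y^2 - x - 2*y

First, degree: a generic line meets the curve in up to 2 points, so deg p = 2.
Then, against the integer gridlines: it crosses the x-axis at the gridline x = 0; the y-axis gridline crossings are at y ∈ {0, 1}.
Finally, the integer polynomial consistent with all of this is the stated p.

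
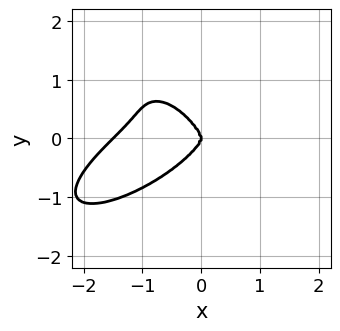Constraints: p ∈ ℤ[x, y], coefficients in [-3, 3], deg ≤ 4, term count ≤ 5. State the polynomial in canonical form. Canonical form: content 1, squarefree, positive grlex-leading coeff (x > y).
2*x^4 - 2*x^3*y + 2*x*y^3 + 3*y^4 + 3*x^3

(a) Degree: a generic line meets the curve in up to 4 points, so deg p = 4.
(b) From the visible intercepts: it crosses the x-axis at the gridline x = 0; it meets the y-axis at y = 0 (among the integer gridlines).
(c) Together with the visible shape, these determine p as stated.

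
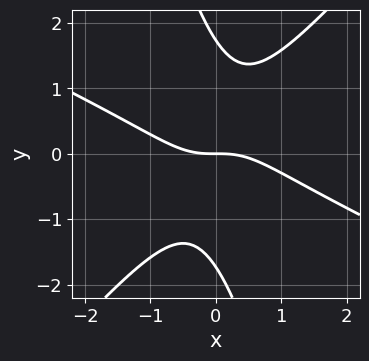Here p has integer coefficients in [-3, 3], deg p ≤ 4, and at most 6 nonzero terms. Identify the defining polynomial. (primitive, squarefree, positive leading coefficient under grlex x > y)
2*x^3 + 3*x^2*y - 3*x*y^2 - y^3 + 3*y

(a) The degree is 3 — no degree-2 curve has this shape.
(b) From the visible intercepts: one y-axis crossing is at y = 0; one x-axis crossing is at x = 0.
(c) Putting this together gives p.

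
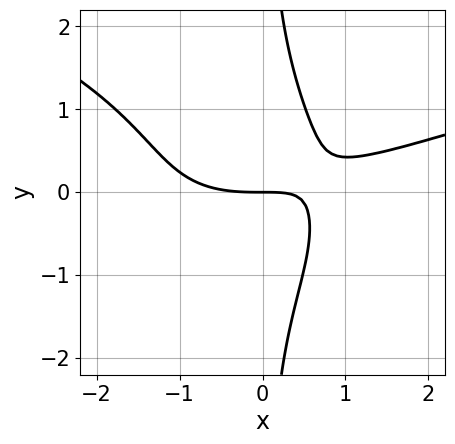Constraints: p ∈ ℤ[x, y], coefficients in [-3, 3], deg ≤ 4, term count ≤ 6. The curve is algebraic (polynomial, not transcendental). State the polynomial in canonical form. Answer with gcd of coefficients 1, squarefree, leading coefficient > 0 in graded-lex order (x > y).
2*x*y^3 - x^3 + 2*x^2*y + 3*x*y - 3*y

The degree is 4 — the shape is more complex than any degree-3 curve.
Reading off the gridlines: it meets the x-axis at x = 0 (among the integer gridlines); it crosses the y-axis at the gridline y = 0.
Solving for integer coefficients yields p as stated.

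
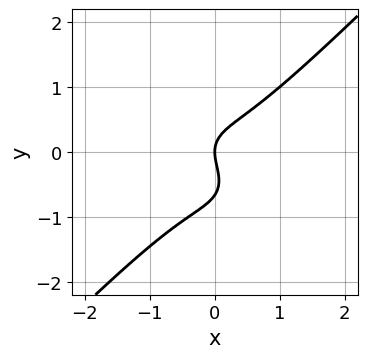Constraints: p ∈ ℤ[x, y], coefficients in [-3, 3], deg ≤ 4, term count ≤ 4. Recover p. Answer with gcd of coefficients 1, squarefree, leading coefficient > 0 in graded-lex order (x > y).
3*x^3 - 3*y^3 - 2*y^2 + 2*x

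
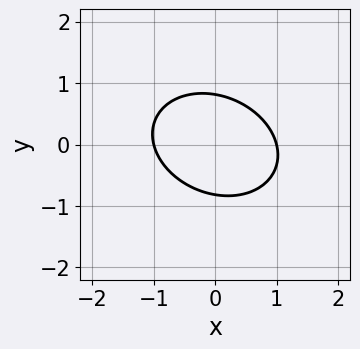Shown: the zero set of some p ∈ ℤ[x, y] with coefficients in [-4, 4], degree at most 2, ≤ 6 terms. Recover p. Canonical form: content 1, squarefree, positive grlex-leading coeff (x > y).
First, the degree is 2 — no degree-1 curve has this shape.
Next, observable constraints: the x-axis gridline crossings are at x ∈ {-1, 1}.
Finally, these observations pin down the coefficients.

2*x^2 + x*y + 3*y^2 - 2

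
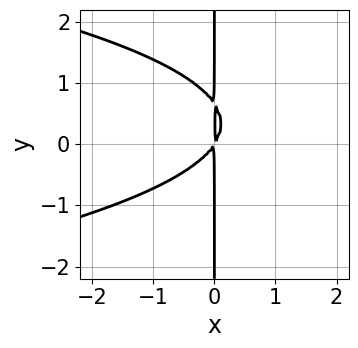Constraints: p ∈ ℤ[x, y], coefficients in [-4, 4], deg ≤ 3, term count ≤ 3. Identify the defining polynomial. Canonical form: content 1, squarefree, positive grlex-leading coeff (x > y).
(a) deg p = 3. No degree-2 curve has this shape.
(b) Reading off the gridlines: every point of the y-axis in the box is on the curve.
(c) Matching integer coefficients to the picture gives p.

3*x*y^2 + 3*x^2 - 2*x*y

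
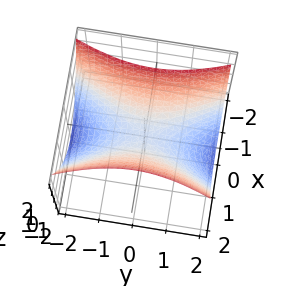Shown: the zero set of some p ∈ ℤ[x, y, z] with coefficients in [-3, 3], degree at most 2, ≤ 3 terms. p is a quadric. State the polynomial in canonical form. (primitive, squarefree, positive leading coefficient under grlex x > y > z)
3*x^2 - y^2 - 3*z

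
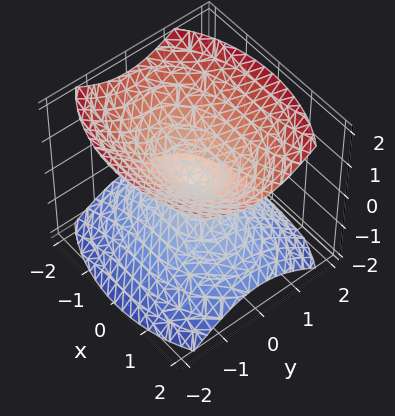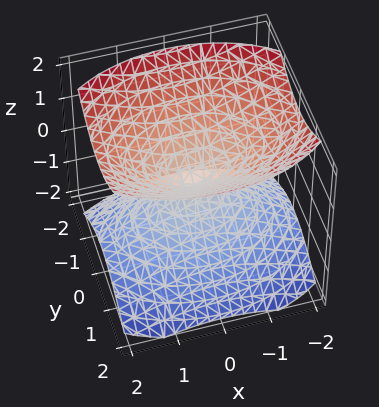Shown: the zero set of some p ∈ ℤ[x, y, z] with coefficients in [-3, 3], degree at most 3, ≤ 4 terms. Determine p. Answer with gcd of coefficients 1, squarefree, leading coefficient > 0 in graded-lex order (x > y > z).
(a) There are 2 components. Treating them together as one polynomial.
(b) Degree: two nappes meeting at a single point; a quadric, so deg p = 2.
(c) Symmetries: it's symmetric under z → −z, forcing even powers of z; mirror symmetry x ↦ −x ⇒ only even powers of x; mirror symmetry y ↦ −y ⇒ only even powers of y.
(d) Reading off the gridlines: one y-axis crossing is at y = 0; it meets the x-axis at x = 0 (among the integer gridlines); it meets the z-axis at z = 0 (among the integer gridlines).
(e) Solving for integer coefficients yields p as stated.

x^2 + 2*y^2 - 2*z^2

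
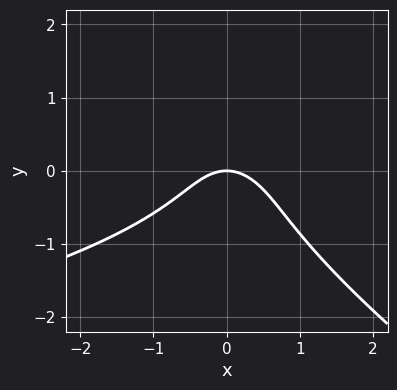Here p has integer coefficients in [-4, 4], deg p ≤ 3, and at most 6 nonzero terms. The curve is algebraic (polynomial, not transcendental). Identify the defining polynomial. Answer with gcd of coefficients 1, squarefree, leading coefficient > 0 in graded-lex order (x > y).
2*x*y^2 + 3*y^3 + 3*x^2 + 3*y

First, deg p = 3.
Then, against the integer gridlines: one x-axis crossing is at x = 0; one y-axis crossing is at y = 0.
Finally, these observations pin down the coefficients.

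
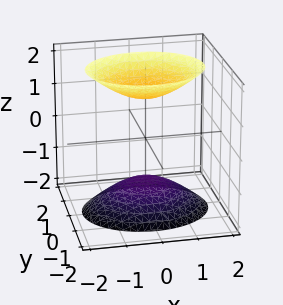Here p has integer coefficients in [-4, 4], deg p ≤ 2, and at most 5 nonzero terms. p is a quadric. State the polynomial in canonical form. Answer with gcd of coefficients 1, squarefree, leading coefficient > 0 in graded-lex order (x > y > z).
2*x^2 + 3*y^2 - 2*z^2 + 3

The picture has 2 separate pieces. They look like related sheets of one shape, so recover p as a whole.
The degree is 2 — two sheets facing apart; a quadric.
Symmetries: the y ↦ −y reflection is a symmetry, so y appears only in even powers; the z ↦ −z reflection is a symmetry, so z appears only in even powers; it's symmetric under x → −x, forcing even powers of x.
From the visible intercepts: it misses every integer gridline on the y-axis; no x-intercept at any integer in the box.
Putting this together gives p.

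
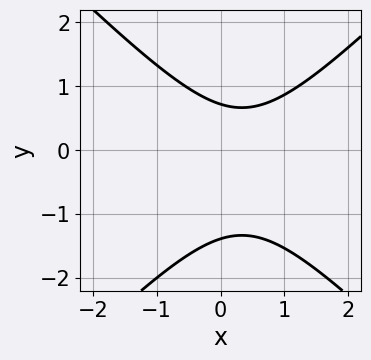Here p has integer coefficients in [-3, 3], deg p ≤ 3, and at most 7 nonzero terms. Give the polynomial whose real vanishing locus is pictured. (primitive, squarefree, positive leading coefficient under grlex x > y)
(a) The degree is 2 — a generic line meets the curve in up to 2 points.
(b) Observable constraints: it misses every integer gridline on the x-axis.
(c) Together with the visible shape, these determine p as stated.

3*x^2 - 3*y^2 - 2*x - 2*y + 3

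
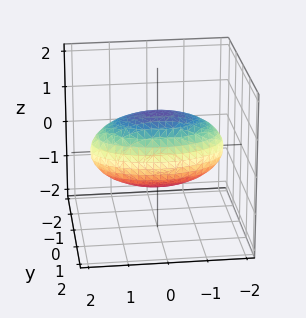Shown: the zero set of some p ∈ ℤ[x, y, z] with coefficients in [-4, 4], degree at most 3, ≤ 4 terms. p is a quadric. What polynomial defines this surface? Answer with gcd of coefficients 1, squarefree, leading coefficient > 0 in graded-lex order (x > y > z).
x^2 + 3*y^2 + 3*z^2 - 3

(a) The degree is 2 — bounded and convex; a quadric.
(b) Symmetries: mirror symmetry x ↦ −x ⇒ only even powers of x; the z ↦ −z reflection is a symmetry, so z appears only in even powers; it's symmetric under y → −y, forcing even powers of y.
(c) Checking where it meets the axes: among the integer gridlines, it crosses the z-axis at z ∈ {-1, 1}; the y-axis gridline crossings are at y ∈ {-1, 1}.
(d) Together with the visible shape, these determine p as stated.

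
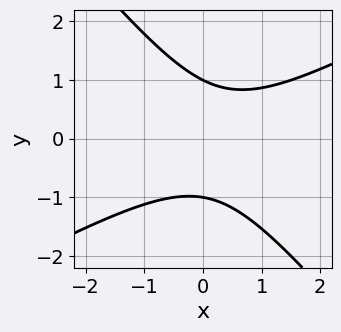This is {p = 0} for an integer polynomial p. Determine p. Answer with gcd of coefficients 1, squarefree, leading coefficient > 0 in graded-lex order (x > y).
First, the degree is 2 — no degree-1 curve has this shape.
Next, from the visible intercepts: the curve avoids every integer x-axis point in the box; among the integer gridlines, it crosses the y-axis at y ∈ {-1, 1}.
Finally, solving for integer coefficients yields p as stated.

2*x^2 - 2*x*y - 3*y^2 - x + 3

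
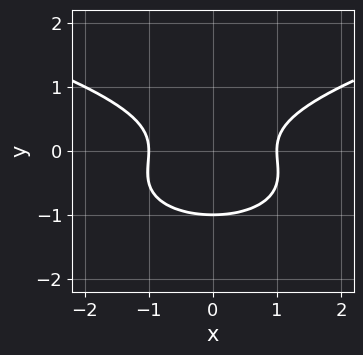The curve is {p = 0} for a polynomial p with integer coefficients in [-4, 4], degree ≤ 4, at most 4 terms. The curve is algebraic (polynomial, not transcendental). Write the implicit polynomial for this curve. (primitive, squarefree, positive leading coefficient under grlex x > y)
2*y^3 - x^2 + y^2 + 1

1. deg p = 3. A generic line meets the curve in up to 3 points.
2. Symmetries: it's symmetric under x → −x, forcing even powers of x.
3. Checking where it meets the axes: it meets the y-axis at y = -1 (among the integer gridlines); the x-axis gridline crossings are at x ∈ {-1, 1}.
4. Putting this together gives p.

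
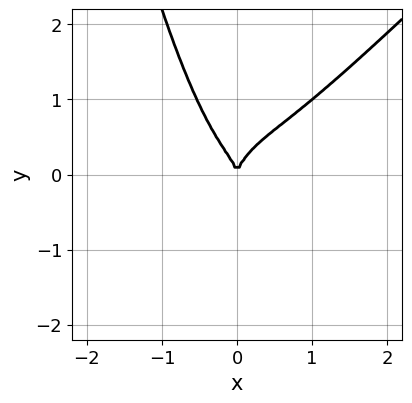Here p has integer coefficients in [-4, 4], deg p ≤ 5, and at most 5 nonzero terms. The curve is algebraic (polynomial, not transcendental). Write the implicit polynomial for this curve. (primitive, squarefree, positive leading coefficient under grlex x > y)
3*x^4 - 3*x^3*y - y^3 + x^2

(a) Degree: the shape is more complex than any degree-3 curve, so deg p = 4.
(b) From the axis intercepts and sections: it crosses the x-axis at the gridline x = 0; one y-axis crossing is at y = 0.
(c) These observations pin down the coefficients.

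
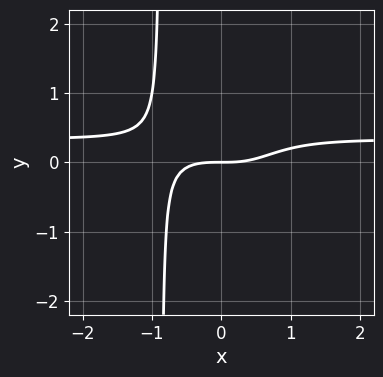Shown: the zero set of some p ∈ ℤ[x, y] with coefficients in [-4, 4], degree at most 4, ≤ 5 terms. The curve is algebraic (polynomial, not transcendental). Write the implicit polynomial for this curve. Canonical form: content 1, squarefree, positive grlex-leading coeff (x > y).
1. deg p = 4.
2. Reading off the gridlines: one x-axis crossing is at x = 0; one y-axis crossing is at y = 0.
3. Together with the visible shape, these determine p as stated.

3*x^3*y - x^3 + 2*y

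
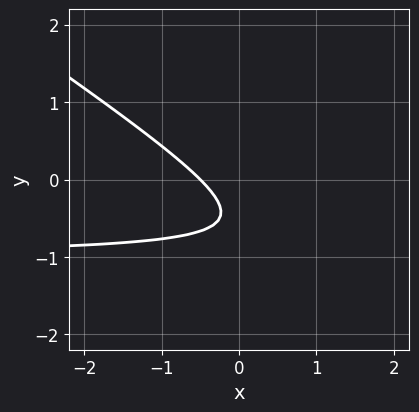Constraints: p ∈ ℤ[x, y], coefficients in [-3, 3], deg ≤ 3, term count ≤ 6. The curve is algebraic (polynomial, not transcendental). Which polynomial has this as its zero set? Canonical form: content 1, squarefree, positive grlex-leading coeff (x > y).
First, the degree is 2 — no degree-1 curve has this shape.
Next, checking where it meets the axes: it misses every integer gridline on the y-axis.
Finally, assembling these constraints gives the stated polynomial.

2*x*y + 3*y^2 + 2*x + 3*y + 1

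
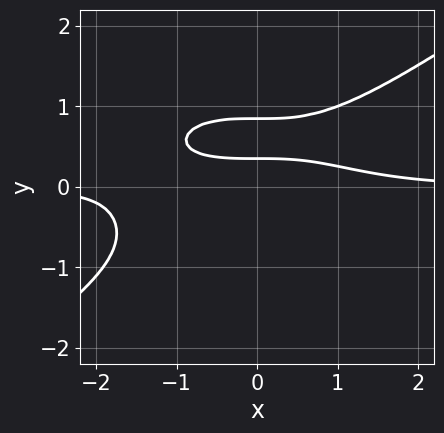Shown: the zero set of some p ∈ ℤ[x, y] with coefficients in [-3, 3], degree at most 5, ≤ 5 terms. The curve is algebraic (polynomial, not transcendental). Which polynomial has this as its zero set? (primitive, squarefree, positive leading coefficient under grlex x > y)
1. deg p = 4.
2. From the axis intercepts and sections: the curve avoids every integer x-axis point in the box; no y-intercept at any integer in the box.
3. Together with the visible shape, these determine p as stated.

x^3*y - 3*y^4 + 3*y - 1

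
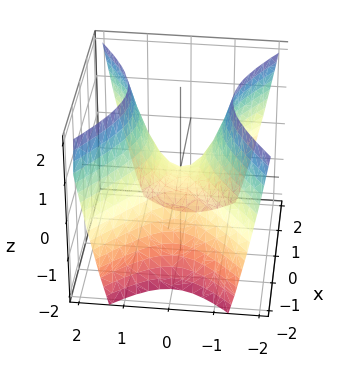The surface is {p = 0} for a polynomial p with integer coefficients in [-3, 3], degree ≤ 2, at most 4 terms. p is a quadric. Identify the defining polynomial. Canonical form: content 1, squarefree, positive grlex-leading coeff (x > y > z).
2*x^2 - 3*y^2 + 2*z

First, deg p = 2.
Then, symmetries: the x ↦ −x reflection is a symmetry, so x appears only in even powers; the y ↦ −y reflection is a symmetry, so y appears only in even powers.
Then, checking where it meets the axes: it crosses the x-axis at the gridline x = 0; one z-axis crossing is at z = 0; it crosses the y-axis at the gridline y = 0.
Finally, solving for integer coefficients yields p as stated.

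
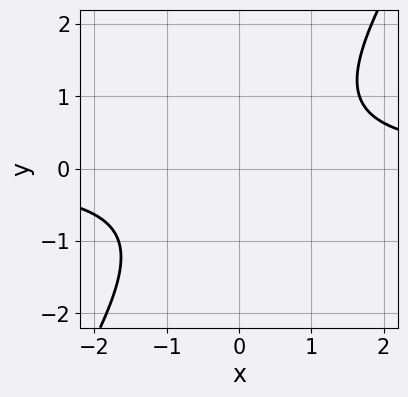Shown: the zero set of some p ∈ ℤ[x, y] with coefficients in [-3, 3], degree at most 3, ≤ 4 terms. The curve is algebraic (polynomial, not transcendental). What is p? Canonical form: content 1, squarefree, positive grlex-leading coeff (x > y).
3*x*y - 2*y^2 - 3

First, the degree is 2 — no degree-1 curve has this shape.
Then, observable constraints: no x-intercept at any integer in the box; no y-intercept at any integer in the box.
Finally, the integer polynomial consistent with all of this is the stated p.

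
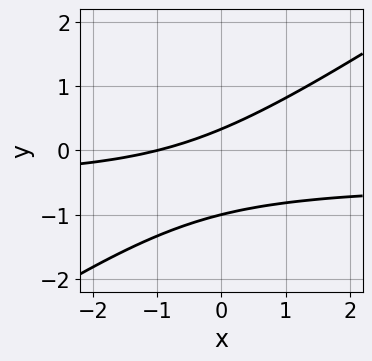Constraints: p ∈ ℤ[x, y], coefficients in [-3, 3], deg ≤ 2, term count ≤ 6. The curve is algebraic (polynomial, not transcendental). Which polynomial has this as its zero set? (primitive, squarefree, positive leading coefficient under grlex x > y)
2*x*y - 3*y^2 + x - 2*y + 1

1. deg p = 2. No degree-1 curve has this shape.
2. Against the integer gridlines: it crosses the y-axis at the gridline y = -1; it meets the x-axis at x = -1 (among the integer gridlines).
3. Putting this together gives p.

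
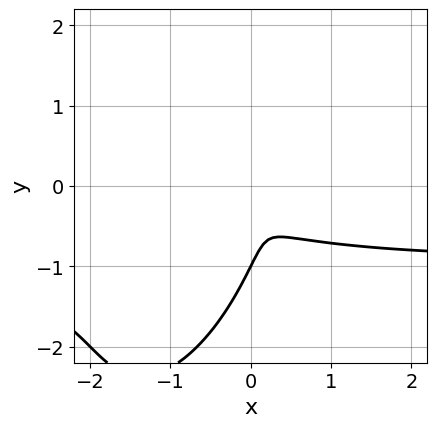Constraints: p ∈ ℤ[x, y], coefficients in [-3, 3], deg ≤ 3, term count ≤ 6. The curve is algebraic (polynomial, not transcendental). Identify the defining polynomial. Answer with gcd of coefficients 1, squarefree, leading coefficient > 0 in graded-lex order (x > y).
Degree: a generic line meets the curve in up to 3 points, so deg p = 3.
From the visible intercepts: one y-axis crossing is at y = -1.
Fitting integer coefficients to these (and the overall shape) gives p.

3*x^2*y - 2*x*y^2 + y^3 + 3*x^2 + y^2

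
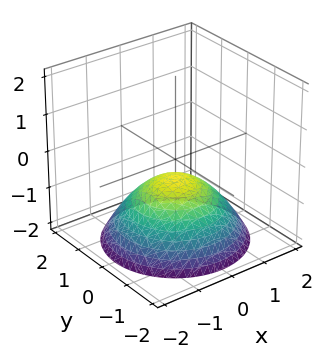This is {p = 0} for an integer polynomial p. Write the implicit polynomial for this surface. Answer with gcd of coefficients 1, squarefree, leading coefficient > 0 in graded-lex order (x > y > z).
1. The degree is 2 — no degree-1 surface has this shape.
2. Symmetries: the z-axis is an axis of rotation, so x and y enter only as x² + y².
3. Observable constraints: a circular section at z = -2 has radius between 1 and 2; it misses every integer gridline on the y-axis; no x-intercept at any integer in the box.
4. Together with the visible shape, these determine p as stated.

x^2 + y^2 + 2*z + 1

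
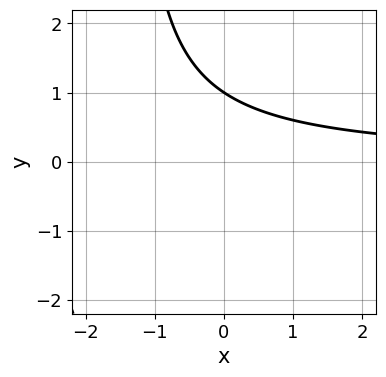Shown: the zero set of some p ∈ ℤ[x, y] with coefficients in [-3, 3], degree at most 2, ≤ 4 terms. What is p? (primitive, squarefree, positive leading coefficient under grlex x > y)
First, the degree is 2 — no degree-1 curve has this shape.
Then, checking where it meets the axes: it misses every integer gridline on the x-axis; it meets the y-axis at y = 1 (among the integer gridlines).
Finally, solving for integer coefficients yields p as stated.

2*x*y + 3*y - 3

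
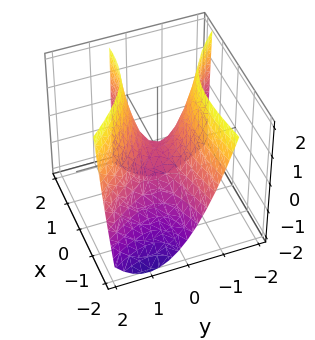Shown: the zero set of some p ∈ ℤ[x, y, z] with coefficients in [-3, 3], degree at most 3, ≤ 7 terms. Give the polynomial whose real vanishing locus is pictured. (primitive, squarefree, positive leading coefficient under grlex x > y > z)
Degree: no degree-1 surface has this shape, so deg p = 2.
Against the integer gridlines: it crosses the z-axis at the gridline z = 0; it crosses the y-axis at the gridline y = 0.
Assembling these constraints gives the stated polynomial.

x^2 - 3*x*y - x*z - 3*y^2 + 2*z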